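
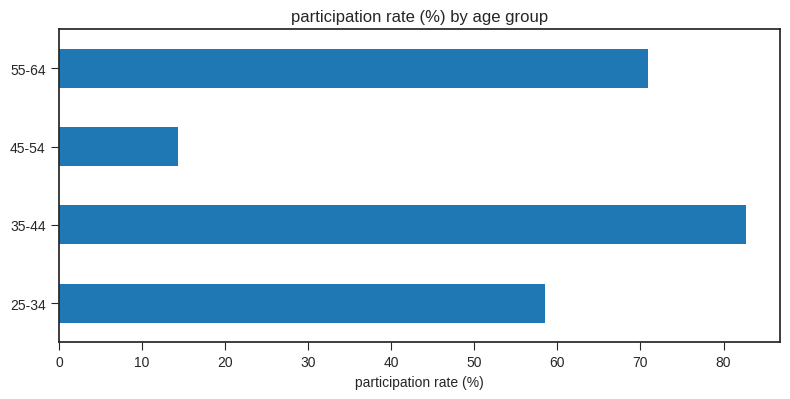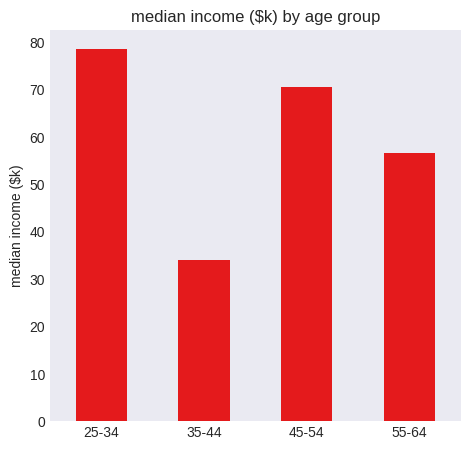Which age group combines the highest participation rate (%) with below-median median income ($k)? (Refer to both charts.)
35-44

Chart 2 median median income ($k) ≈ 60; below-median age groups: 35-44, 55-64. Among those, 35-44 has the highest participation rate (%) (≈ 80).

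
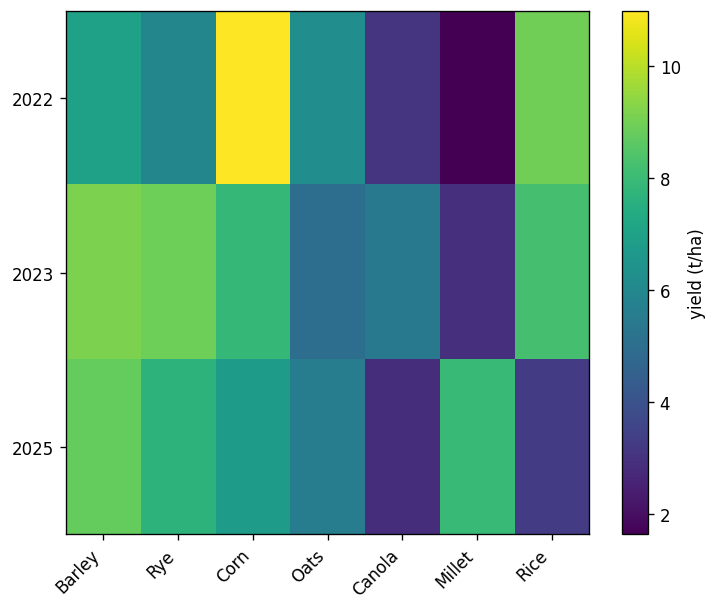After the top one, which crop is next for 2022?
Top 3 for 2022: Corn ≈ 11, Rice ≈ 9, Barley ≈ 7.

Rice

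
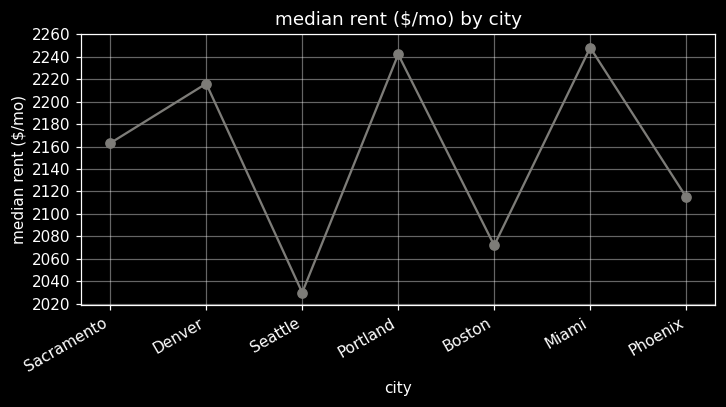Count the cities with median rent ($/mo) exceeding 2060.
6

Above 2060: Sacramento, Denver, Portland, Boston, Miami, Phoenix.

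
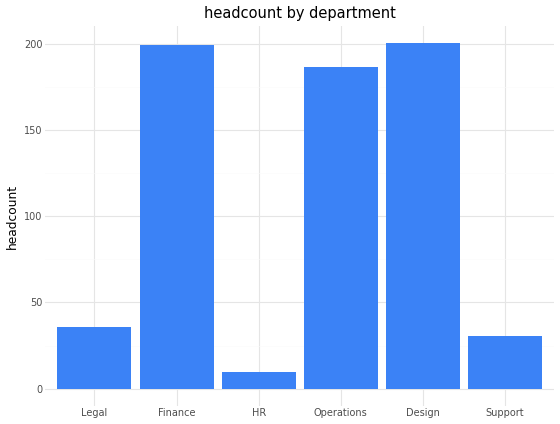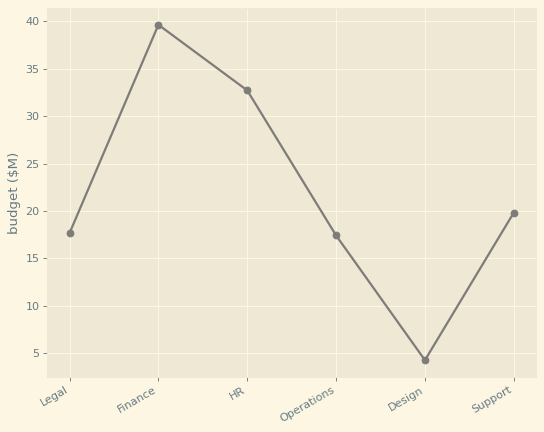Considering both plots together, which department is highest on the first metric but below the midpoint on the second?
Chart 2 median budget ($M) ≈ 20; below-median departments: Legal, Operations, Design. Among those, Design has the highest headcount (≈ 200).

Design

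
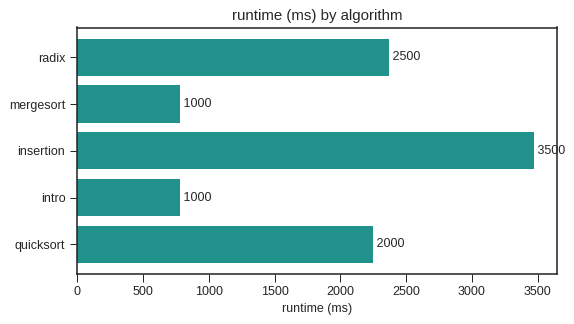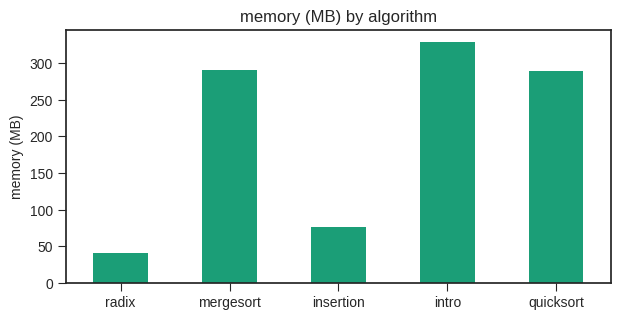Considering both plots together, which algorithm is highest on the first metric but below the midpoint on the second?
Chart 2 median memory (MB) ≈ 300; below-median algorithms: radix, insertion. Among those, insertion has the highest runtime (ms) (≈ 3500).

insertion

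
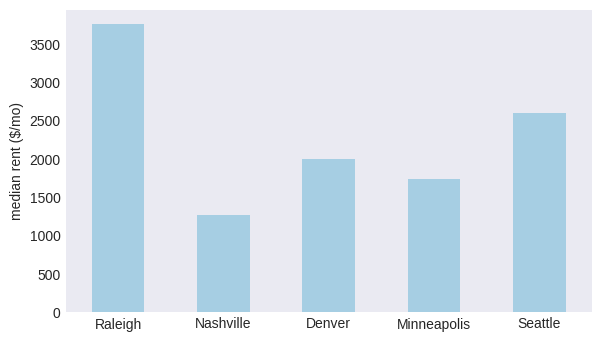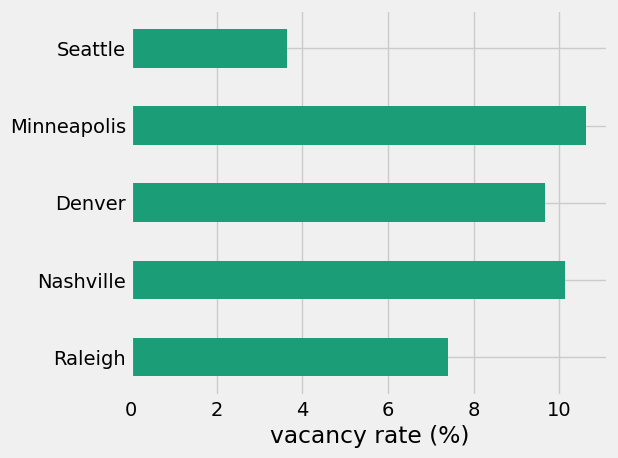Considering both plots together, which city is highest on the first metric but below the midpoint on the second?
Raleigh

Chart 2 median vacancy rate (%) ≈ 10; below-median cities: Raleigh, Seattle. Among those, Raleigh has the highest median rent ($/mo) (≈ 4000).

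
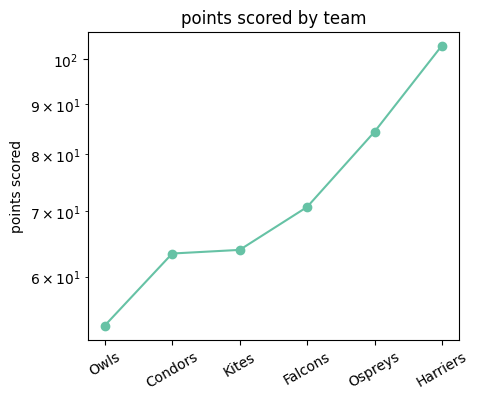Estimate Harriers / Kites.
Harriers ≈ 105, Kites ≈ 65; 105/65 ≈ 1.62.

≈ 1.62×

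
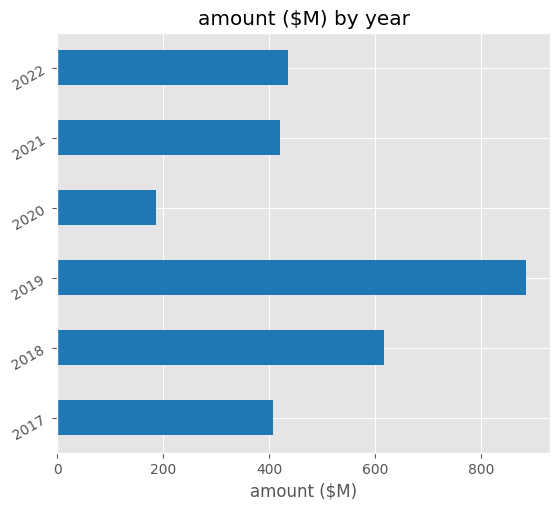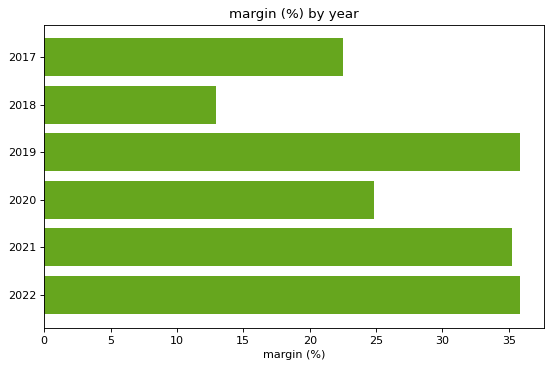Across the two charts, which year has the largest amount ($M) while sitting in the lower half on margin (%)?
Chart 2 median margin (%) ≈ 30; below-median years: 2017, 2018, 2020. Among those, 2018 has the highest amount ($M) (≈ 600).

2018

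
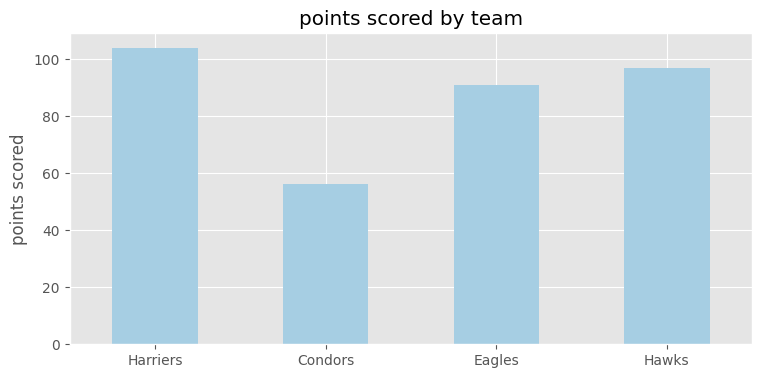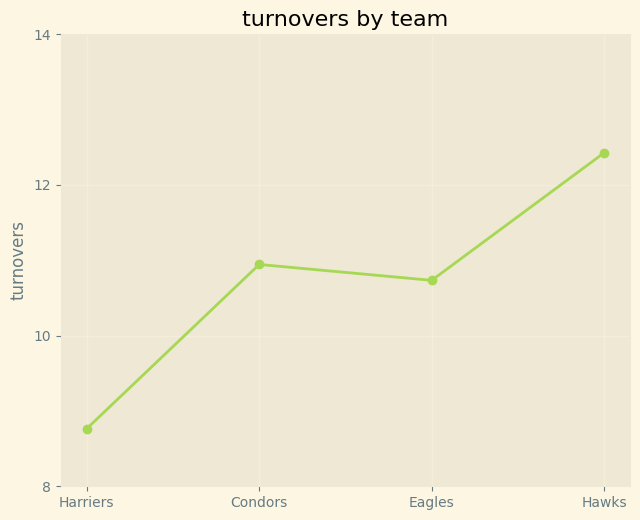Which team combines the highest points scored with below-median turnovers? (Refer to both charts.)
Harriers

Chart 2 median turnovers ≈ 10; below-median teams: Harriers, Eagles. Among those, Harriers has the highest points scored (≈ 100).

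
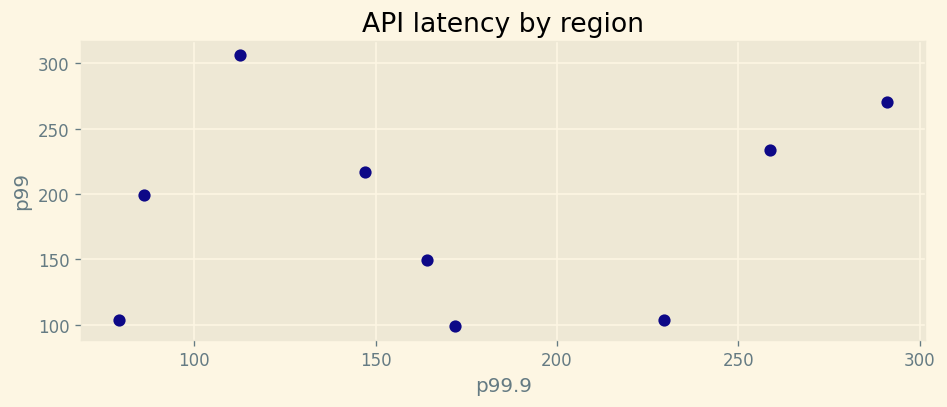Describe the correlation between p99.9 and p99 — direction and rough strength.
no clear correlation

Points are roughly uncorrelated; weak (|r| ≈ 0.2).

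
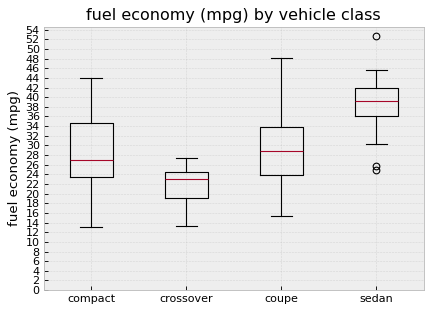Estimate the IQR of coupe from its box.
≈ 10

Q3 ≈ 34, Q1 ≈ 24; IQR ≈ 10.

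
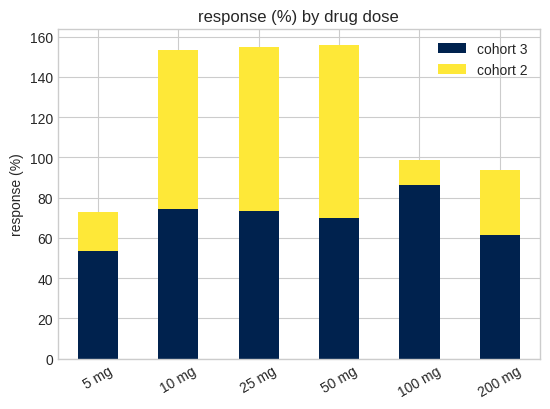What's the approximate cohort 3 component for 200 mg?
cohort 3 top ≈ 60, bottom ≈ 0; segment ≈ 60.

≈ 60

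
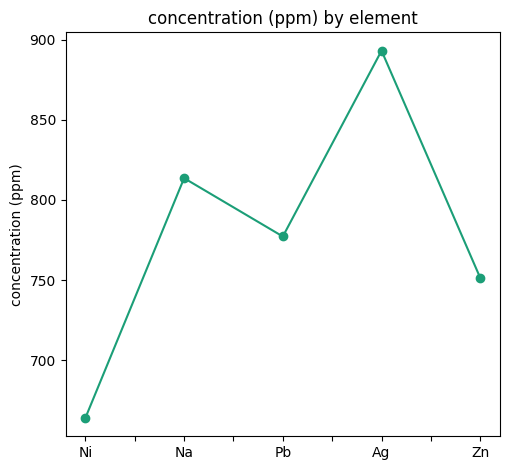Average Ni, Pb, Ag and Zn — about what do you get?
(660 + 780 + 900 + 760) / 4 ≈ 775.

≈ 775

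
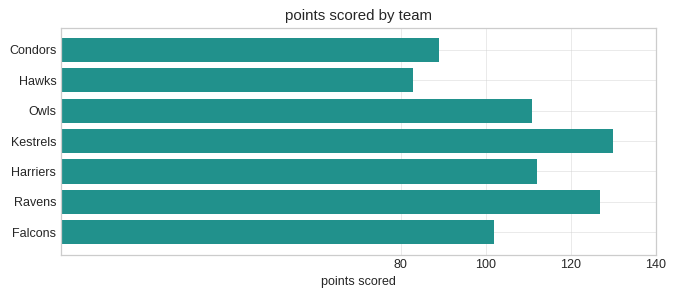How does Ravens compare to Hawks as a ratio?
Ravens ≈ 120, Hawks ≈ 80; 120/80 ≈ 1.5.

≈ 1.5×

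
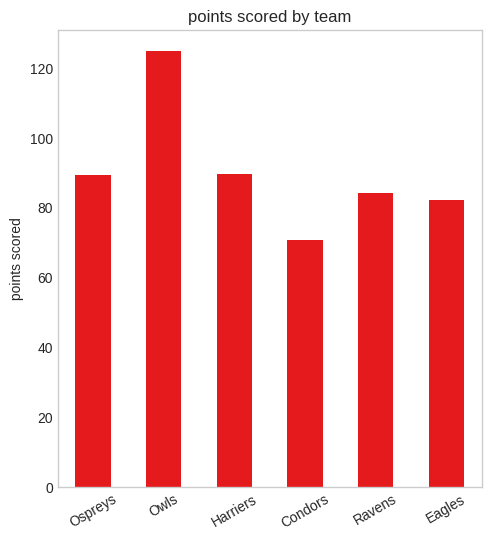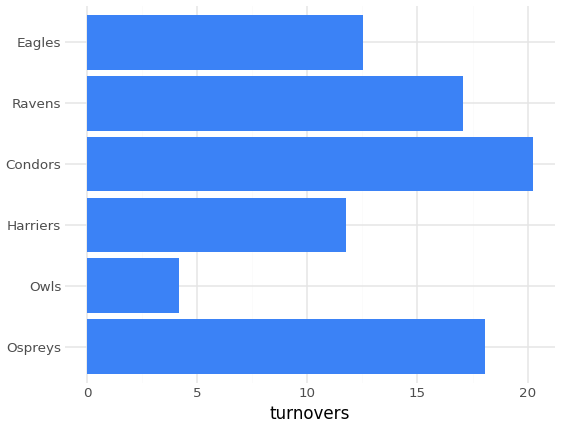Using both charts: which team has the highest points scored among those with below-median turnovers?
Chart 2 median turnovers ≈ 14; below-median teams: Owls, Harriers, Eagles. Among those, Owls has the highest points scored (≈ 120).

Owls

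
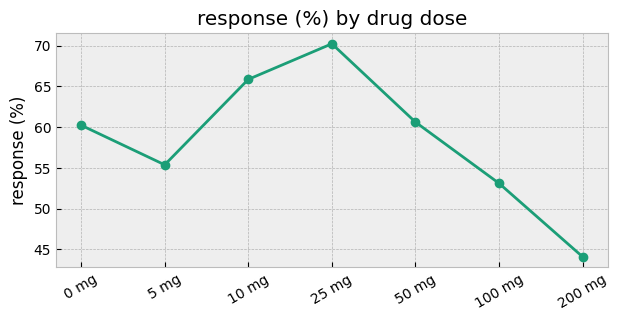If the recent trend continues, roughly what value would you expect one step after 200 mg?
≈ 37.5

Last three: 60, 55, 45 → slope ≈ -7.5/step → next ≈ 37.5.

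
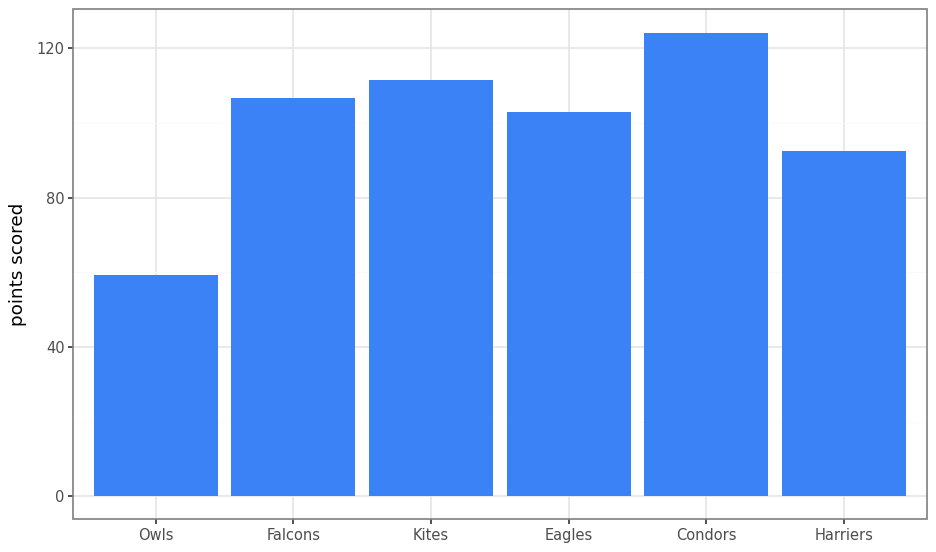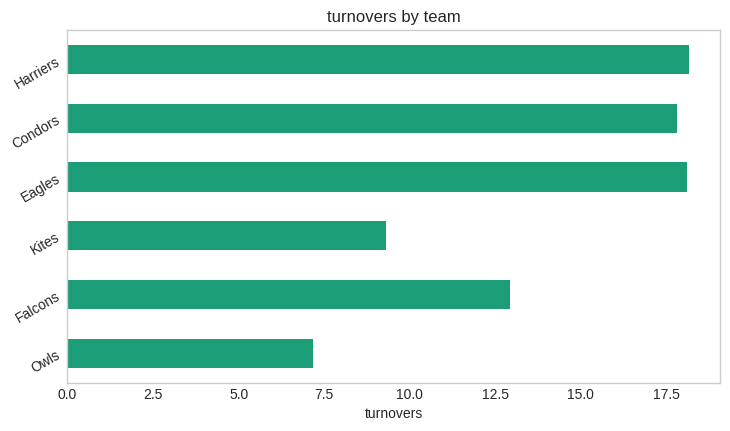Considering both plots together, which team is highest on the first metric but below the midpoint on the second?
Kites

Chart 2 median turnovers ≈ 16; below-median teams: Owls, Falcons, Kites. Among those, Kites has the highest points scored (≈ 120).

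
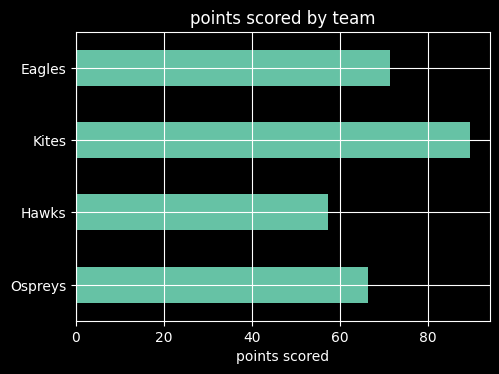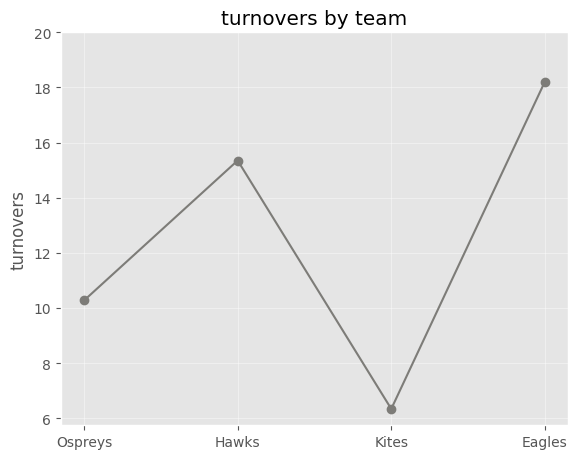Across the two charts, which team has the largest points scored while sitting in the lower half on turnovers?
Kites

Chart 2 median turnovers ≈ 12; below-median teams: Ospreys, Kites. Among those, Kites has the highest points scored (≈ 90).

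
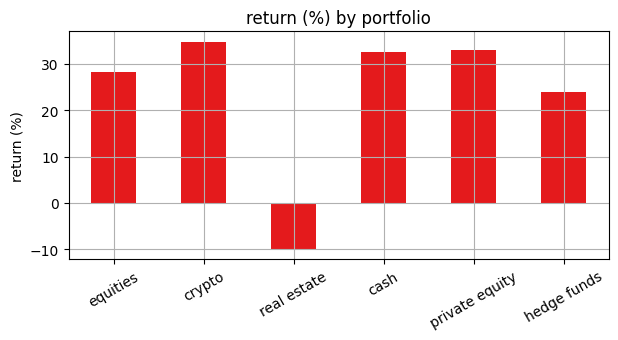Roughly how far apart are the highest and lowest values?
≈ 45

Max crypto ≈ 35, min real estate ≈ -10; range ≈ 45.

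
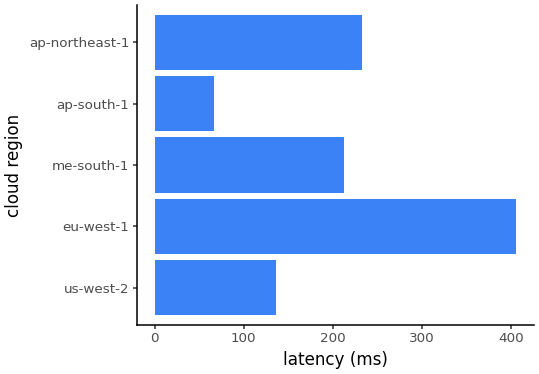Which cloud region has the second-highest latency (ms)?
Top 3: eu-west-1 ≈ 400, ap-northeast-1 ≈ 250, me-south-1 ≈ 200.

ap-northeast-1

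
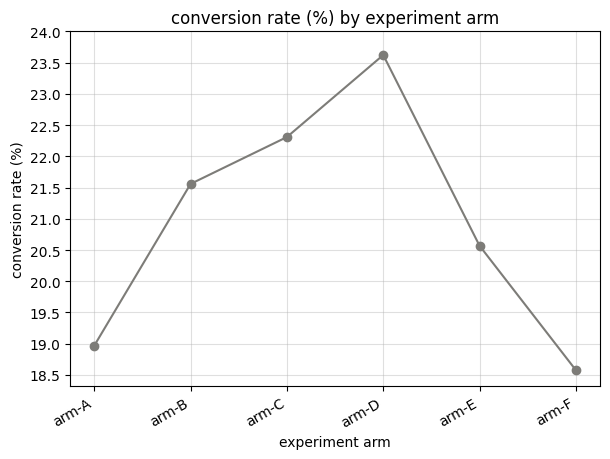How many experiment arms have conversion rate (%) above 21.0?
3

Above 21.0: arm-B, arm-C, arm-D.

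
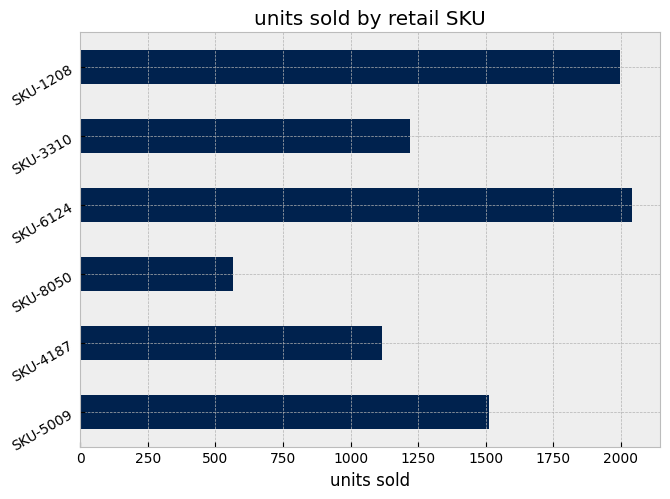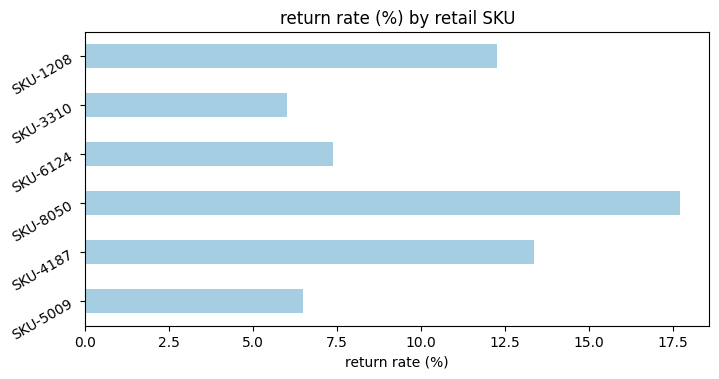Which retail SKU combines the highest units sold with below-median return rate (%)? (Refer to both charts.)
Chart 2 median return rate (%) ≈ 10; below-median retail SKUs: SKU-5009, SKU-6124, SKU-3310. Among those, SKU-6124 has the highest units sold (≈ 2000).

SKU-6124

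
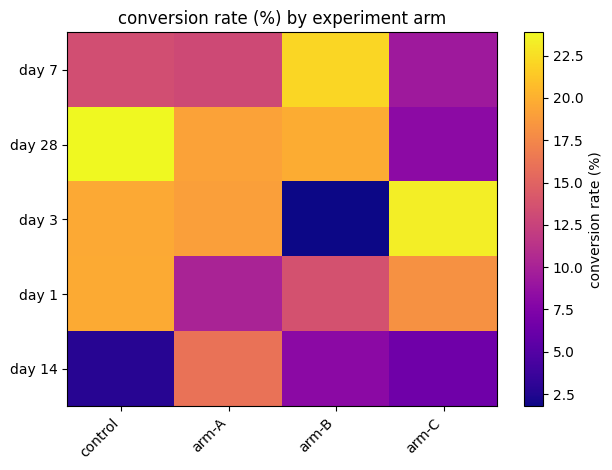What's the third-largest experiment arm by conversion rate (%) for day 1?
arm-B

Top 4 for day 1: control ≈ 20, arm-C ≈ 18, arm-B ≈ 14, arm-A ≈ 10.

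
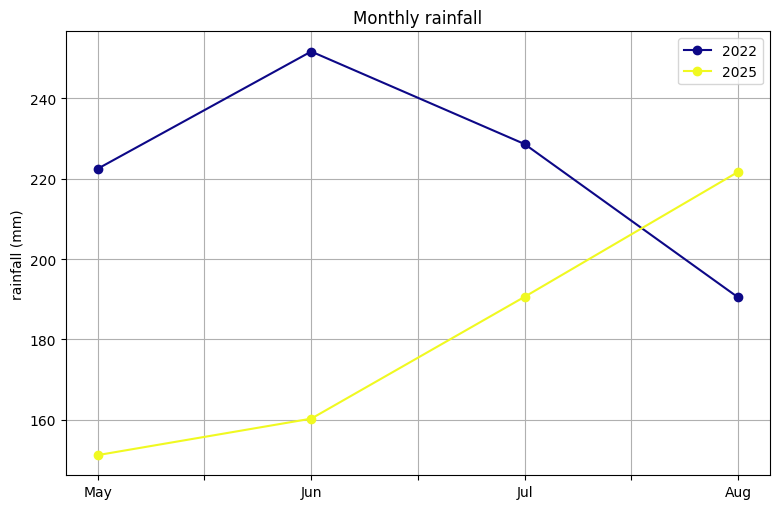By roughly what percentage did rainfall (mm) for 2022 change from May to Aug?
May ≈ 220, Aug ≈ 190; (190 − 220) / 220 ≈ -13.6%.

≈ -13.6%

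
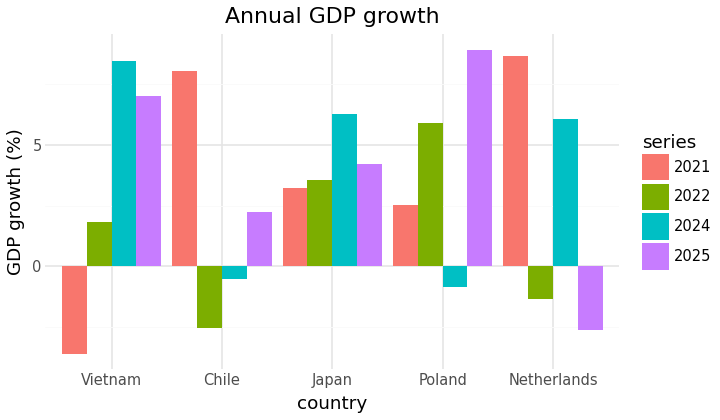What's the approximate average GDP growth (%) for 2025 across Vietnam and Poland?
≈ 8

(8 + 8) / 2 ≈ 8.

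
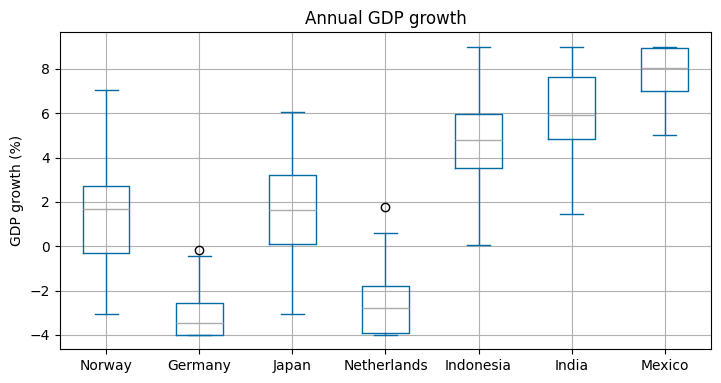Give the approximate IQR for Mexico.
≈ 2

Q3 ≈ 9, Q1 ≈ 7; IQR ≈ 2.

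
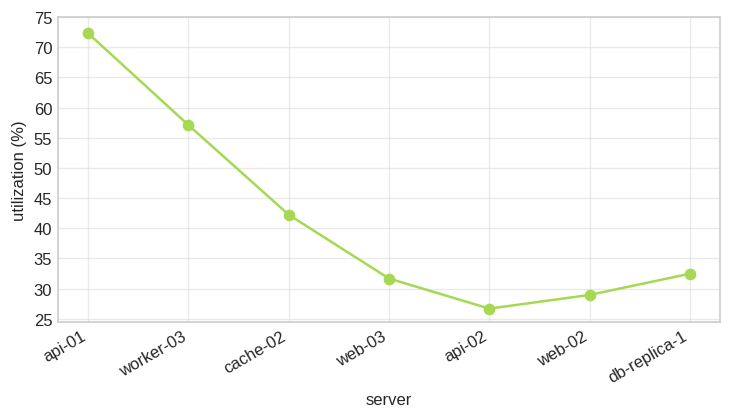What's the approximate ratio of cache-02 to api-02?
≈ 1.6×

cache-02 ≈ 40, api-02 ≈ 25; 40/25 ≈ 1.6.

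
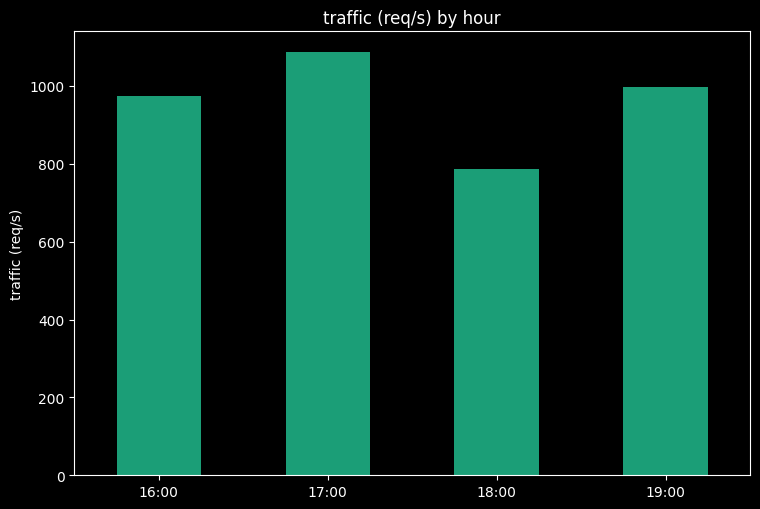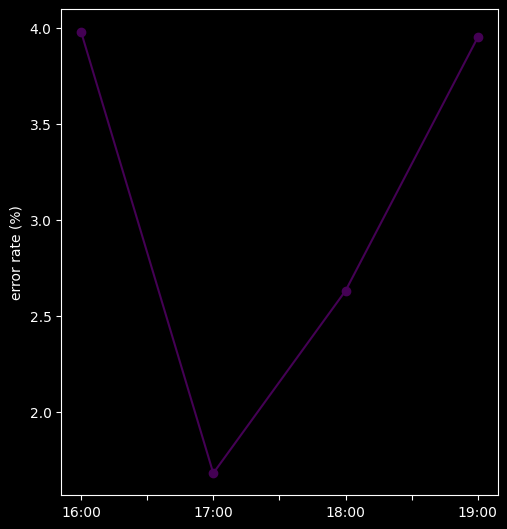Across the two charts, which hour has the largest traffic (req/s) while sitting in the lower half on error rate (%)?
Chart 2 median error rate (%) ≈ 3.5; below-median hours: 17:00, 18:00. Among those, 17:00 has the highest traffic (req/s) (≈ 1100).

17:00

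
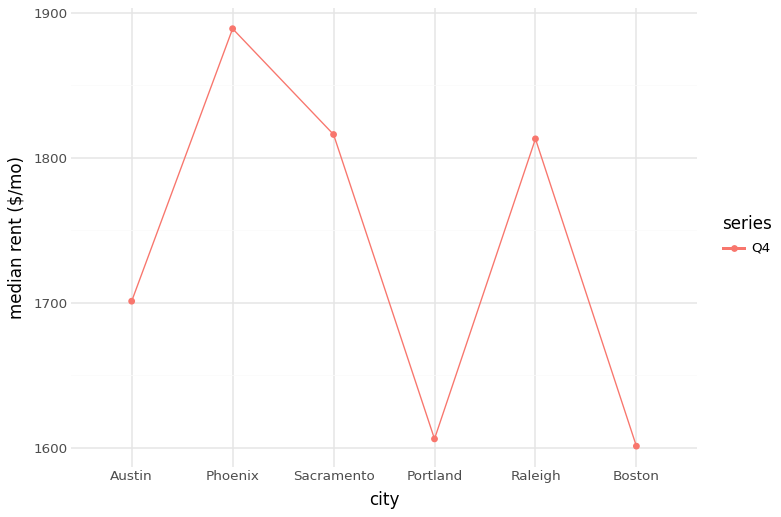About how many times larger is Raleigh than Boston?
≈ 1.14×

Raleigh ≈ 1825, Boston ≈ 1600; 1825/1600 ≈ 1.14.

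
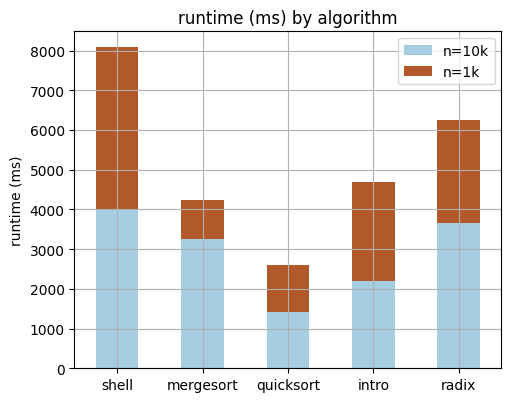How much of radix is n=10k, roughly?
≈ 4000

n=10k top ≈ 4000, bottom ≈ 0; segment ≈ 4000.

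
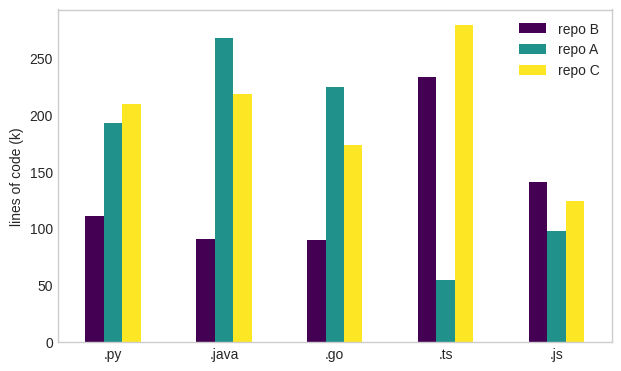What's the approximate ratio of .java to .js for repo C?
≈ 1.8×

.java ≈ 225, .js ≈ 125; 225/125 ≈ 1.8.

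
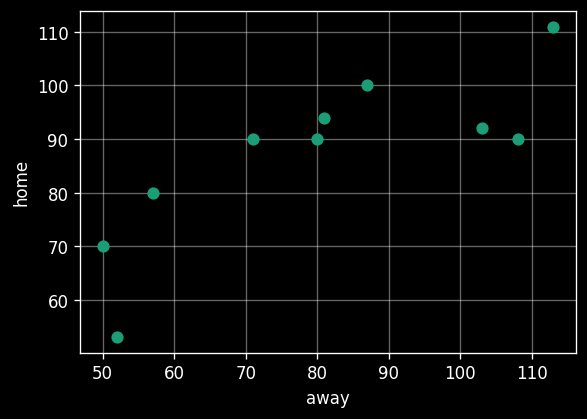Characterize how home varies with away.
positive, strong

Points are positively correlated; strong (|r| ≈ 0.8).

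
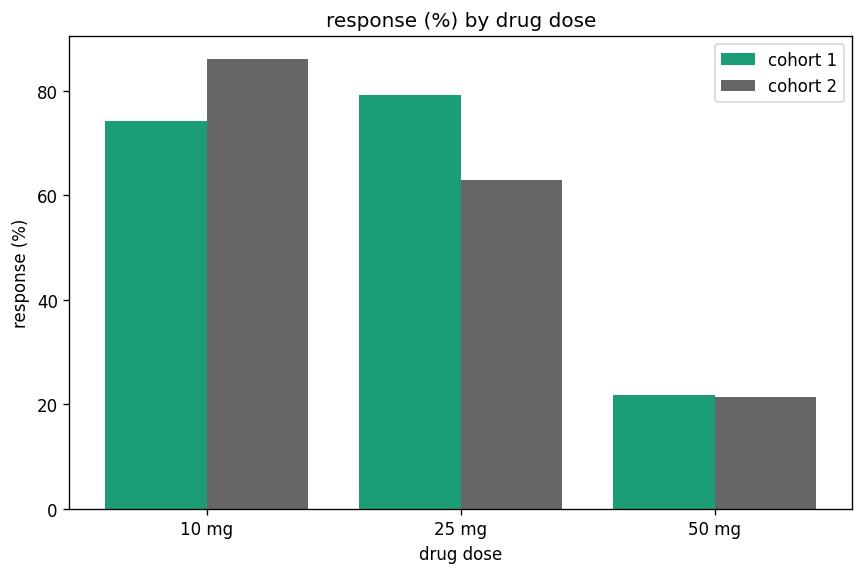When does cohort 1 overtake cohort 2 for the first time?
25 mg

10 mg: cohort 1 ≈ 70 vs cohort 2 ≈ 90 (not yet); 25 mg: cohort 1 ≈ 80 vs cohort 2 ≈ 60 (first crossover).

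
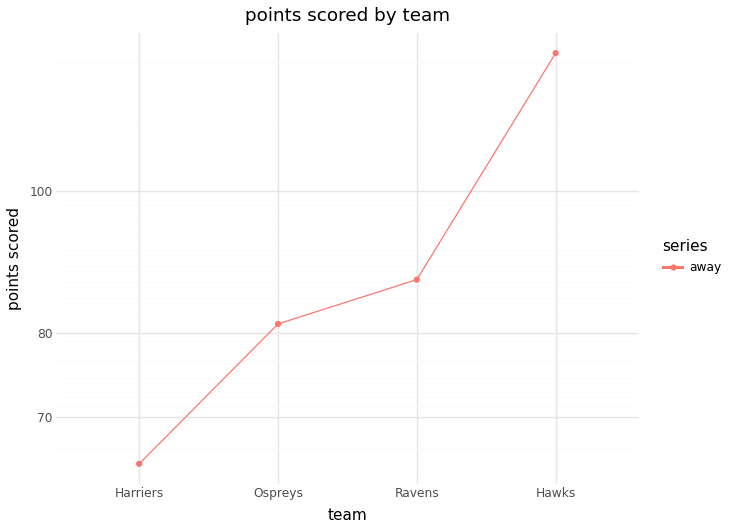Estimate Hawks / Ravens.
Hawks ≈ 125, Ravens ≈ 85; 125/85 ≈ 1.47.

≈ 1.47×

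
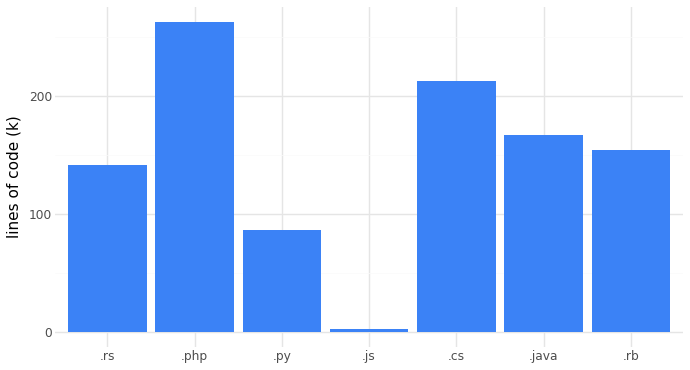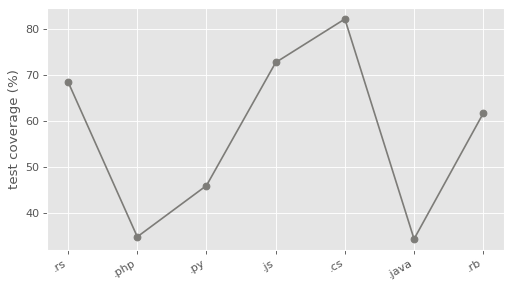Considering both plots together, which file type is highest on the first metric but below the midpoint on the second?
Chart 2 median test coverage (%) ≈ 60; below-median file types: .php, .py, .java. Among those, .php has the highest lines of code (k) (≈ 250).

.php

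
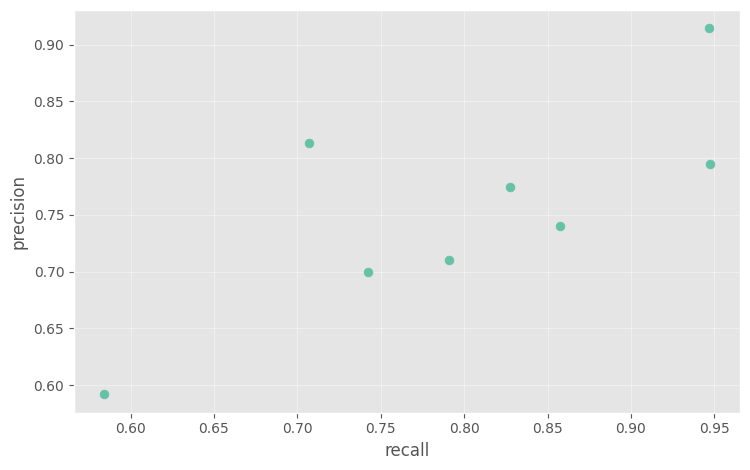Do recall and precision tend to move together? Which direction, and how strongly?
Points are positively correlated; strong (|r| ≈ 0.8).

positive, strong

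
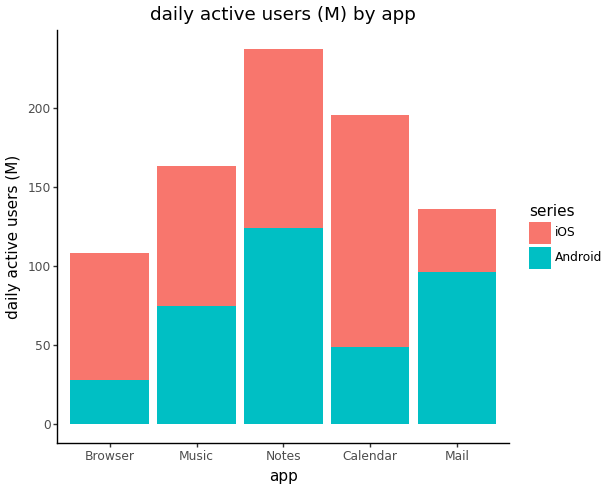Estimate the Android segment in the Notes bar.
Android top ≈ 120, bottom ≈ 0; segment ≈ 120.

≈ 120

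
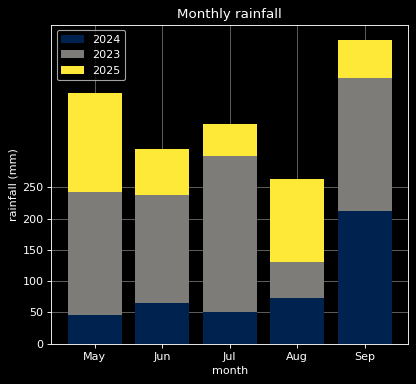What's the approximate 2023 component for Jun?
≈ 200

2023 top ≈ 250, bottom ≈ 50; segment ≈ 200.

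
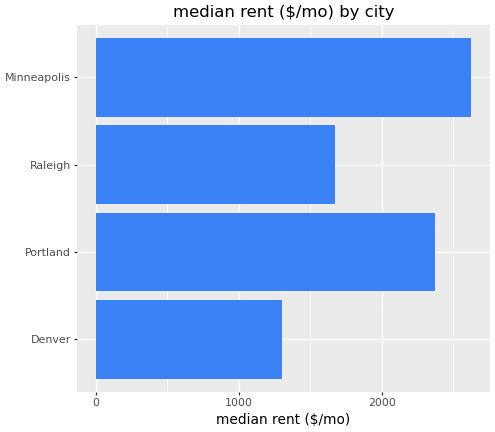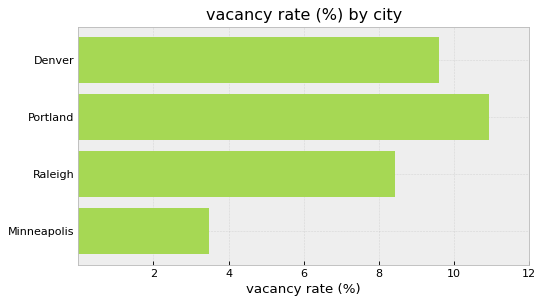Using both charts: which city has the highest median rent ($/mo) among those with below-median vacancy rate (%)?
Minneapolis

Chart 2 median vacancy rate (%) ≈ 10; below-median cities: Raleigh, Minneapolis. Among those, Minneapolis has the highest median rent ($/mo) (≈ 2500).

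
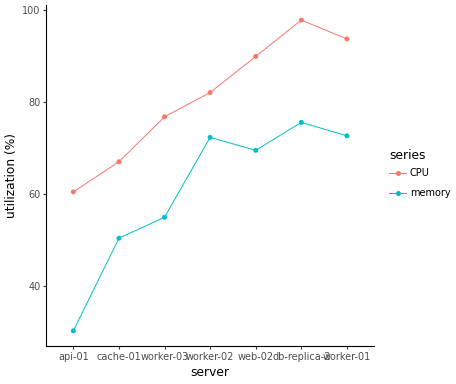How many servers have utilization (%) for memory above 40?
6

Above 40: cache-01, worker-03, worker-02, web-02, db-replica-2, worker-01.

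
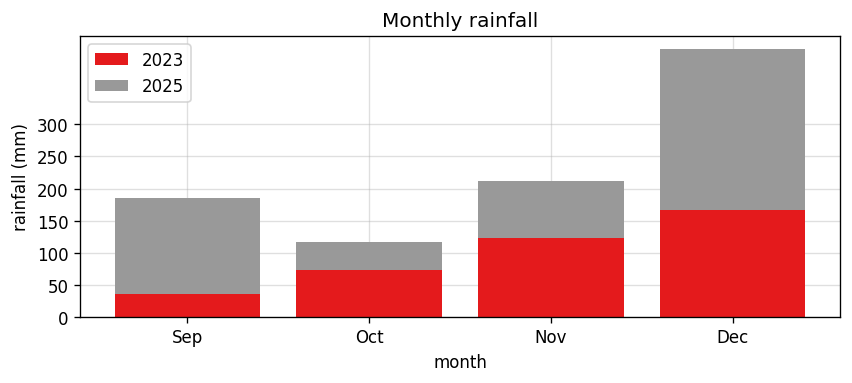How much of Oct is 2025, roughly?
2025 top ≈ 100, bottom ≈ 50; segment ≈ 50.

≈ 50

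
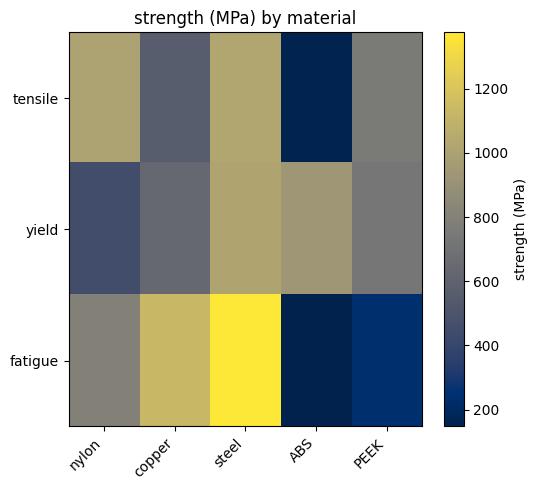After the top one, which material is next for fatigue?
Top 3 for fatigue: steel ≈ 1400, copper ≈ 1200, nylon ≈ 800.

copper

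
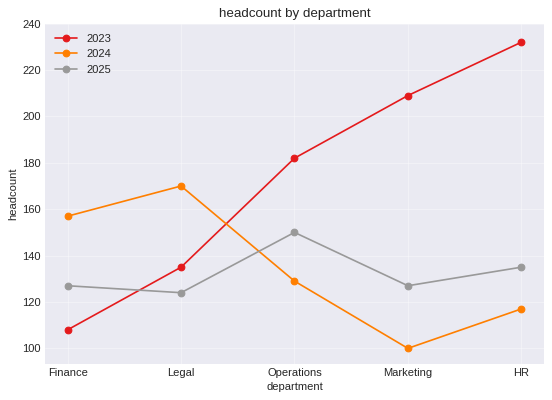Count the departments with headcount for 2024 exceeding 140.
Above 140: Finance, Legal.

2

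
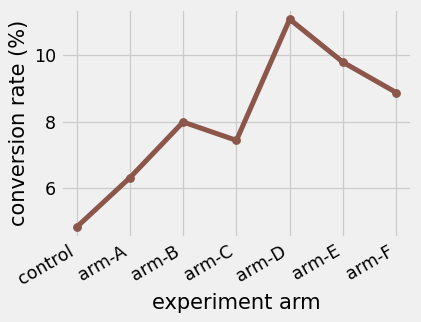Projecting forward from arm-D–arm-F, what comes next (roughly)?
≈ 8

Last three: 11, 10, 9 → slope ≈ -1/step → next ≈ 8.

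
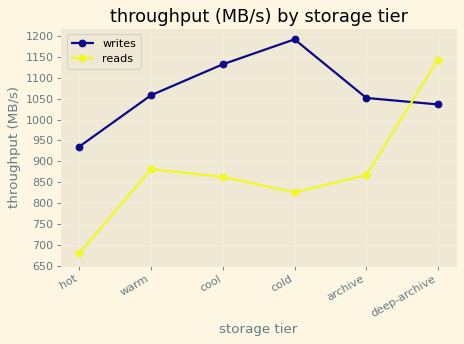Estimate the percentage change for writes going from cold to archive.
cold ≈ 1200, archive ≈ 1050; (1050 − 1200) / 1200 ≈ -12.5%.

≈ -12.5%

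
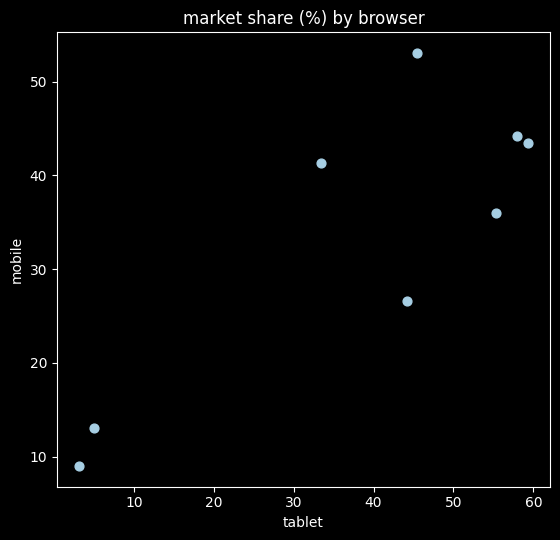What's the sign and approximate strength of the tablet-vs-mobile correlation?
Points are positively correlated; strong (|r| ≈ 0.8).

positive, strong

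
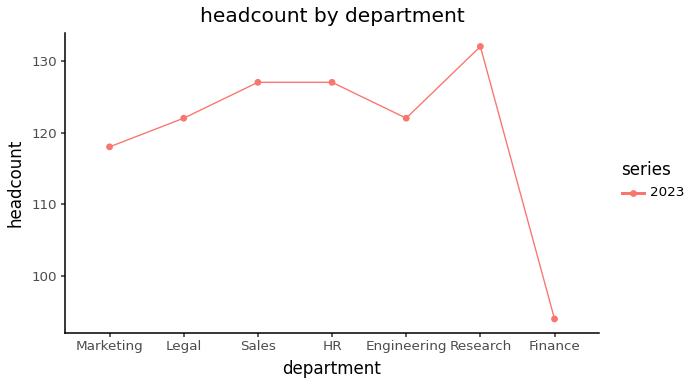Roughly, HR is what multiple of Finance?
HR ≈ 125, Finance ≈ 95; 125/95 ≈ 1.32.

≈ 1.32×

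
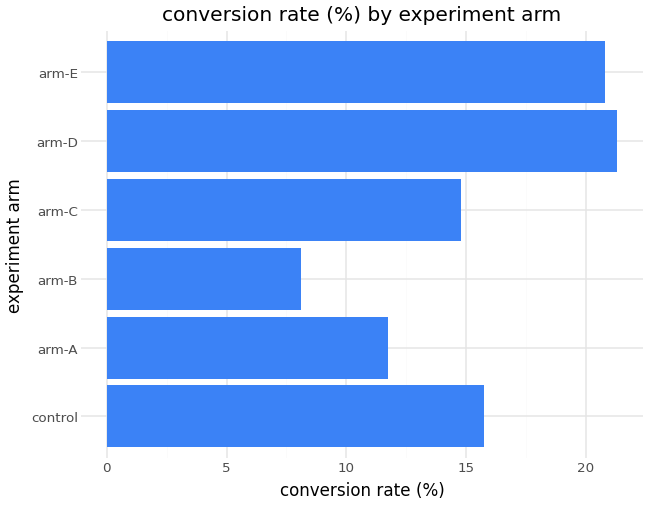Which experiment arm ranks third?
control

Top 4: arm-D ≈ 22, arm-E ≈ 20, control ≈ 16, arm-C ≈ 14.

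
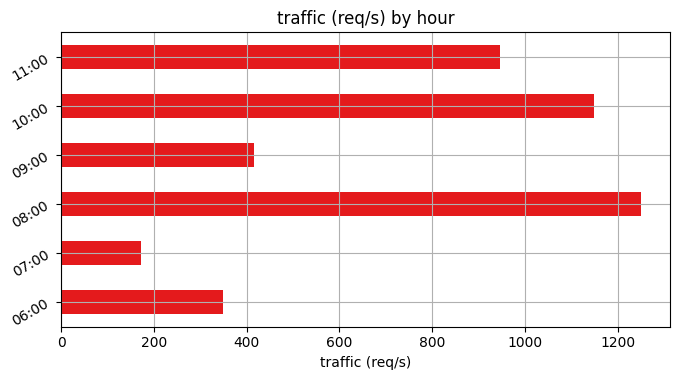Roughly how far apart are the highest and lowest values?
Max 08:00 ≈ 1200, min 07:00 ≈ 200; range ≈ 1000.

≈ 1000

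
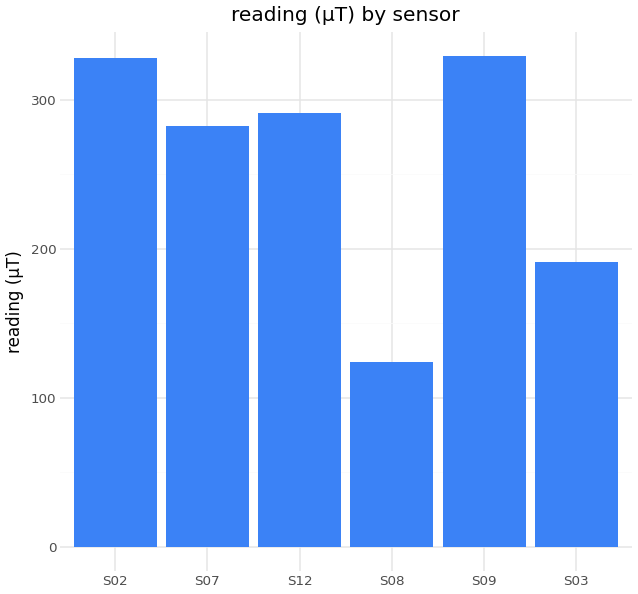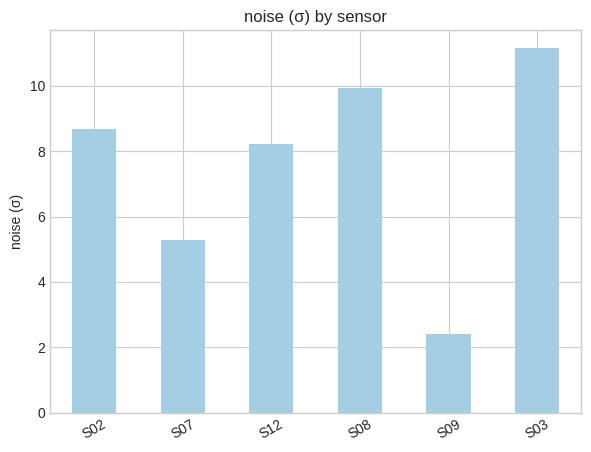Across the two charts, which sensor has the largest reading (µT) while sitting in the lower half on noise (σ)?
Chart 2 median noise (σ) ≈ 8; below-median sensors: S07, S12, S09. Among those, S09 has the highest reading (µT) (≈ 350).

S09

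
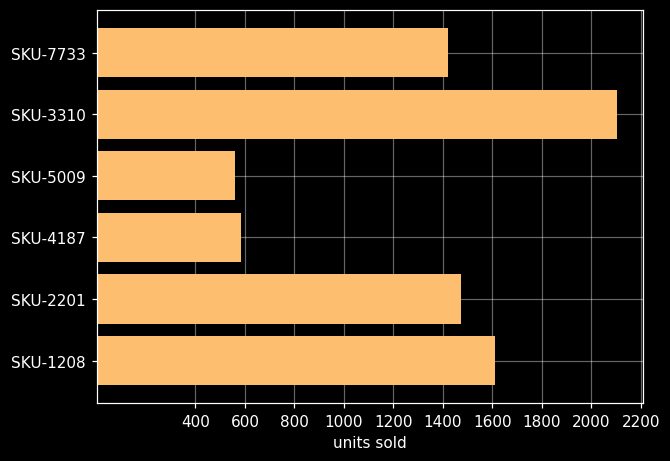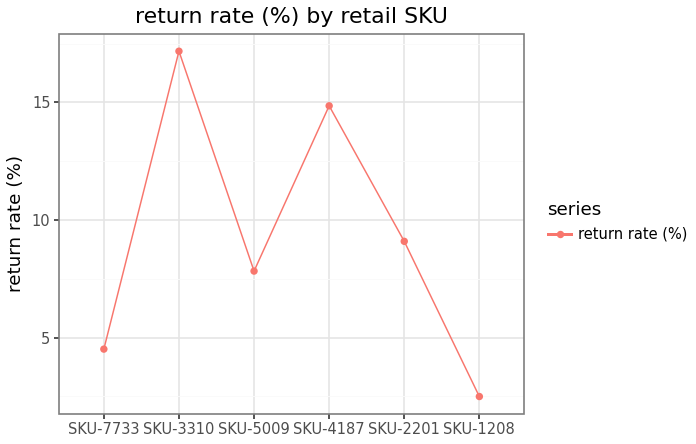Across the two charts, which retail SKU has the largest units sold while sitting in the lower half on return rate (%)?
Chart 2 median return rate (%) ≈ 8; below-median retail SKUs: SKU-7733, SKU-5009, SKU-1208. Among those, SKU-1208 has the highest units sold (≈ 1600).

SKU-1208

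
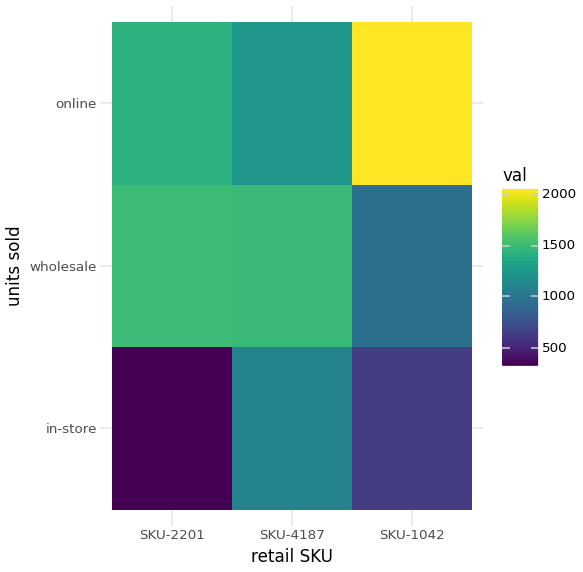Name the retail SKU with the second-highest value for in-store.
Top 3 for in-store: SKU-4187 ≈ 1200, SKU-1042 ≈ 600, SKU-2201 ≈ 400.

SKU-1042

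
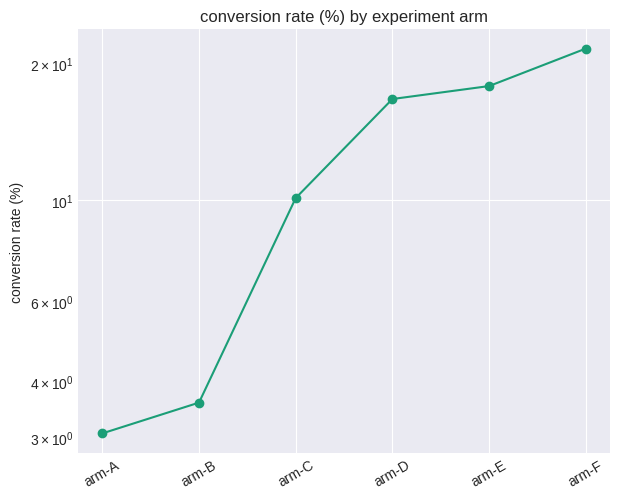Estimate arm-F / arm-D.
≈ 1.38×

arm-F ≈ 22, arm-D ≈ 16; 22/16 ≈ 1.38.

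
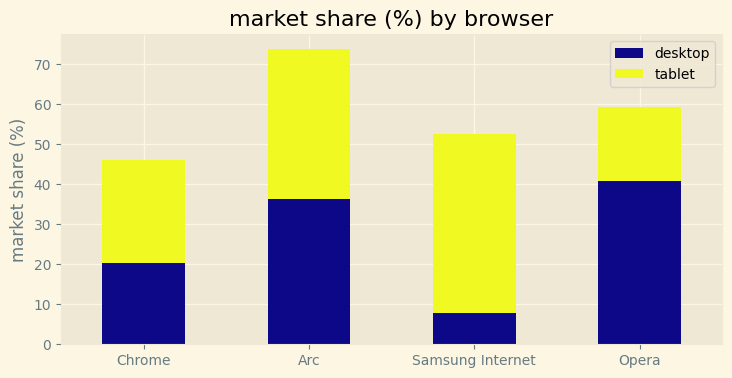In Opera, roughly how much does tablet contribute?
tablet top ≈ 60, bottom ≈ 40; segment ≈ 20.

≈ 20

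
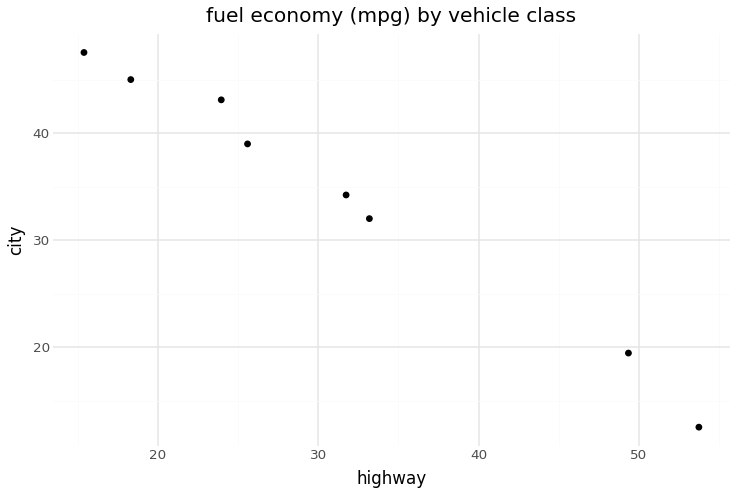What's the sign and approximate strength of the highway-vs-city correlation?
negative, strong

Points are negatively correlated; strong (|r| ≈ 1.0).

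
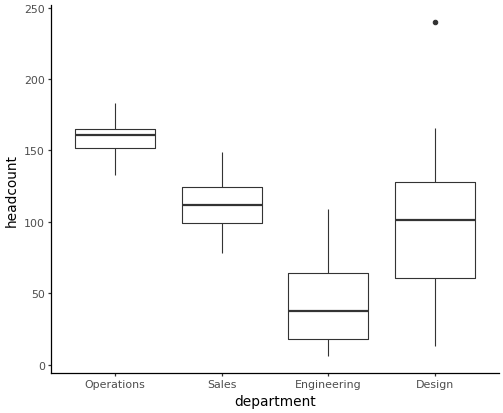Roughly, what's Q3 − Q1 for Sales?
Q3 ≈ 120, Q1 ≈ 100; IQR ≈ 20.

≈ 20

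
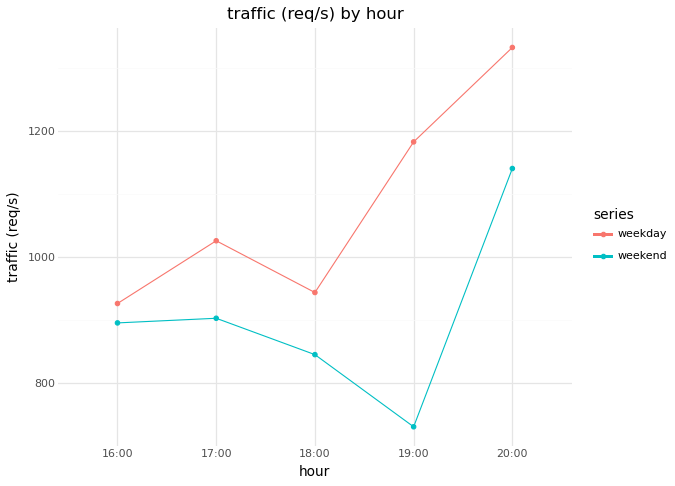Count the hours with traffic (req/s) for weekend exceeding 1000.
1

Above 1000: 20:00.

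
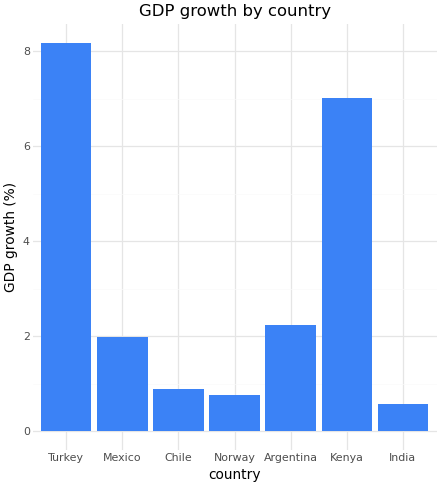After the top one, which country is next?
Kenya

Top 3: Turkey ≈ 8, Kenya ≈ 7, Argentina ≈ 2.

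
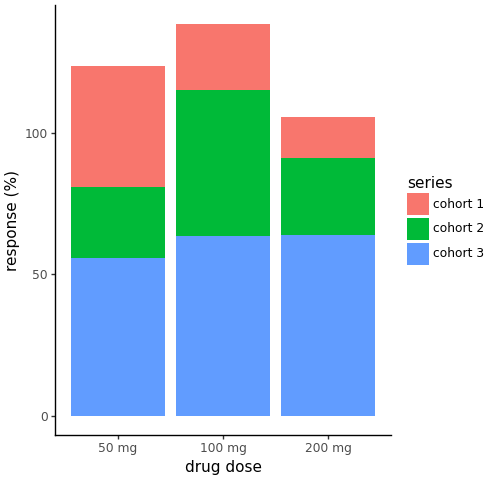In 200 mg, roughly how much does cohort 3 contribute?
cohort 3 top ≈ 60, bottom ≈ 0; segment ≈ 60.

≈ 60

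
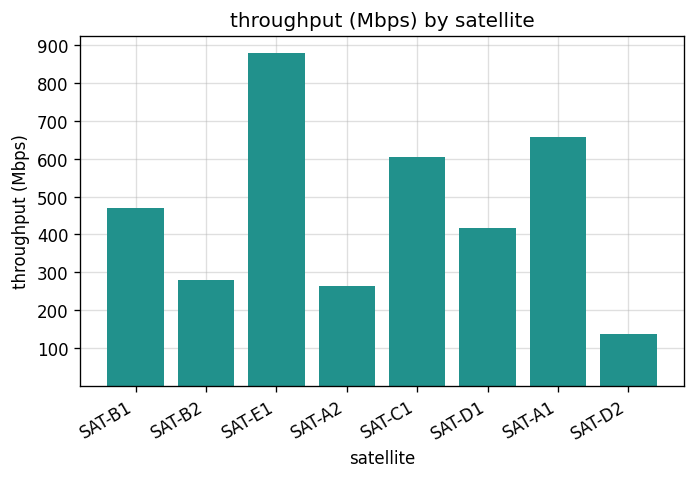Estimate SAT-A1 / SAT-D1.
SAT-A1 ≈ 700, SAT-D1 ≈ 400; 700/400 ≈ 1.75.

≈ 1.75×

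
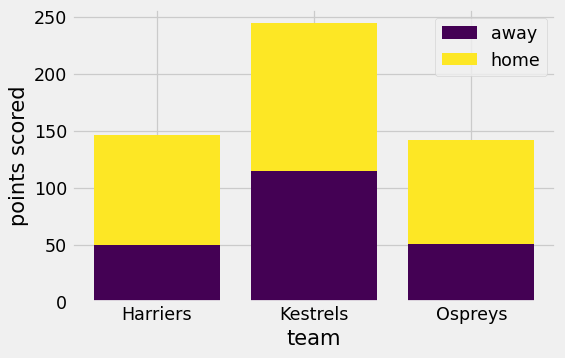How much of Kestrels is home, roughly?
≈ 125

home top ≈ 250, bottom ≈ 125; segment ≈ 125.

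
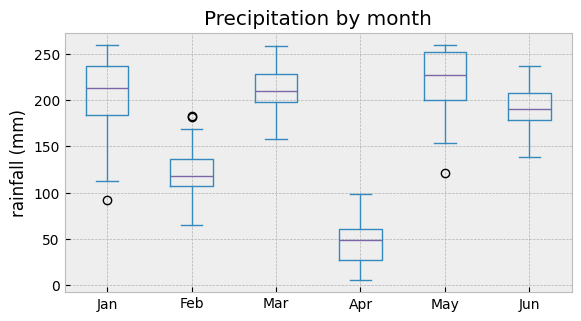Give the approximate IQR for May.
Q3 ≈ 260, Q1 ≈ 200; IQR ≈ 60.

≈ 60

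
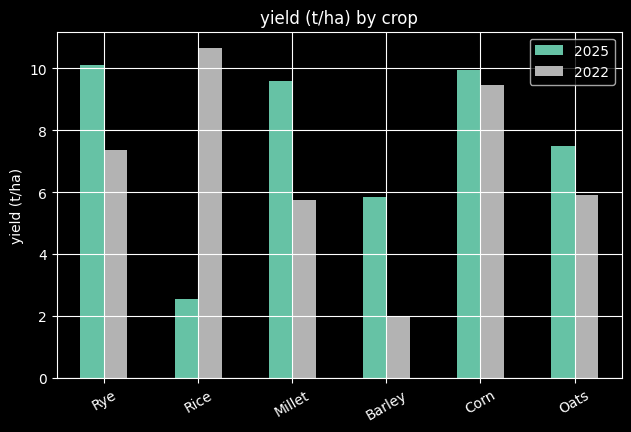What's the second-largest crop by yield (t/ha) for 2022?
Top 3 for 2022: Rice ≈ 11, Corn ≈ 9, Rye ≈ 7.

Corn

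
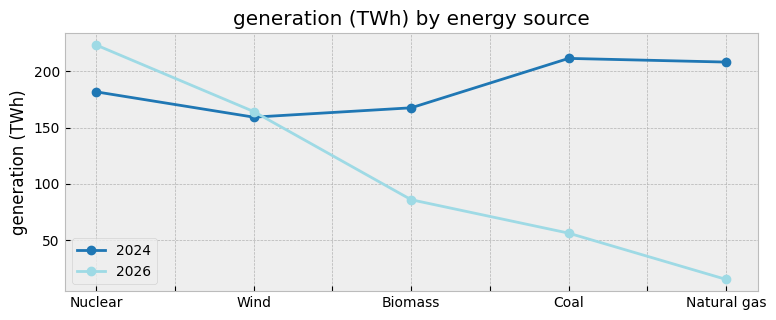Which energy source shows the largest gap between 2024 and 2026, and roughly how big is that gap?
Natural gas, ≈ 180 TWh

Natural gas: 2024 ≈ 200, 2026 ≈ 20 → gap ≈ 180. Next-largest (Coal) is only ≈ 160.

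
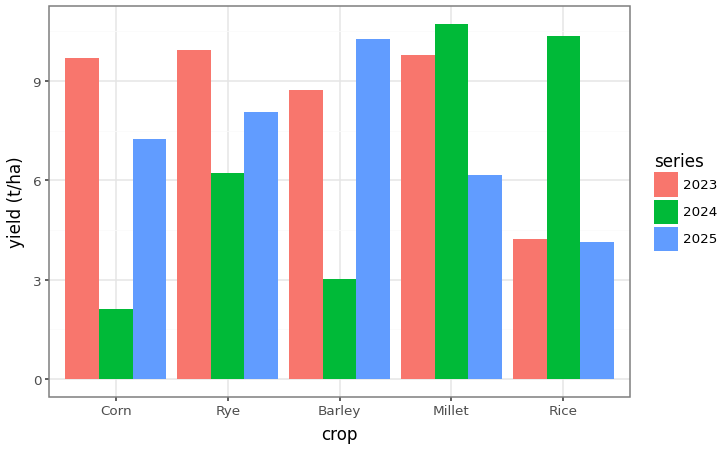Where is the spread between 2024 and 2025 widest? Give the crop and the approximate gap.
Barley, ≈ 7 t/ha

Barley: 2024 ≈ 3, 2025 ≈ 10 → gap ≈ 7. Next-largest (Rice) is only ≈ 6.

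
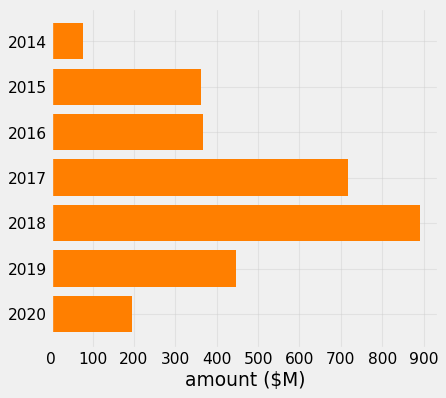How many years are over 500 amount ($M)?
Above 500: 2017, 2018.

2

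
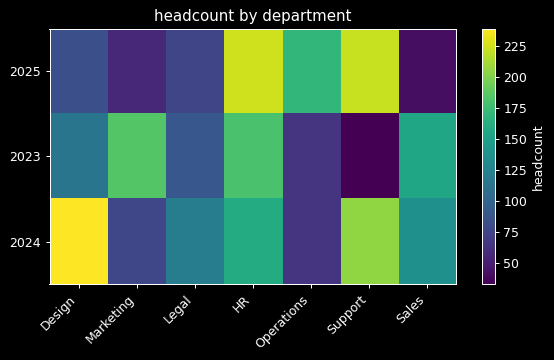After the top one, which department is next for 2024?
Top 3 for 2024: Design ≈ 240, Support ≈ 200, HR ≈ 160.

Support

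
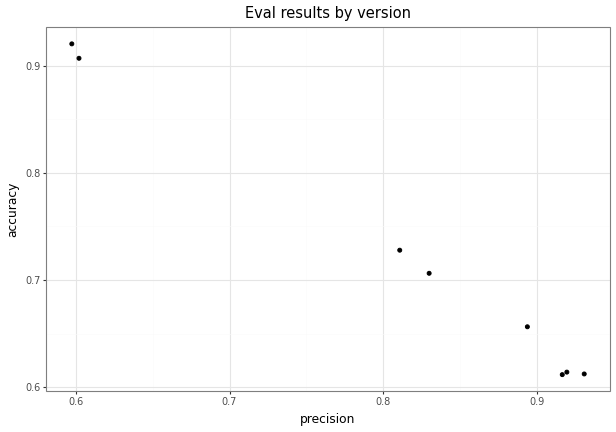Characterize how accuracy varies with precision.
Points are negatively correlated; strong (|r| ≈ 1.0).

negative, strong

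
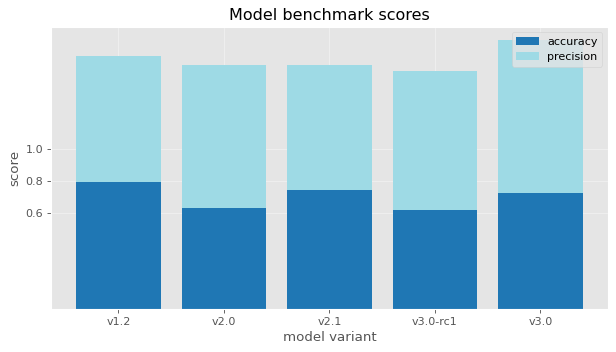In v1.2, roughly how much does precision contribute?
≈ 0.8

precision top ≈ 1.6, bottom ≈ 0.8; segment ≈ 0.8.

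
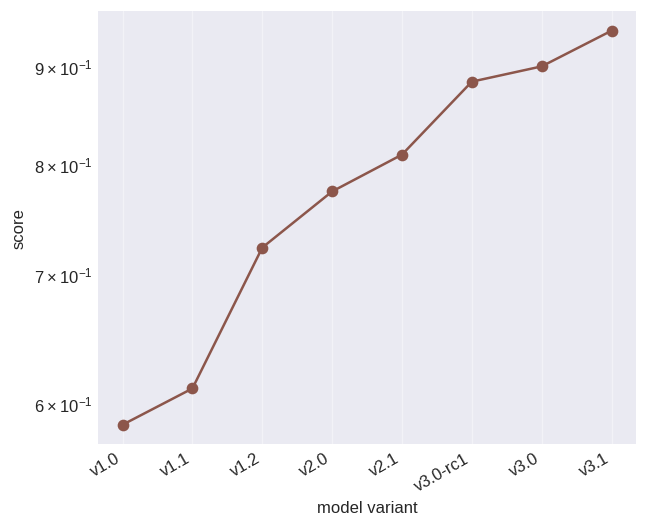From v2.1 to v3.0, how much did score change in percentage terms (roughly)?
≈ +12.5%

v2.1 ≈ 0.80, v3.0 ≈ 0.90; (0.90 − 0.80) / 0.80 ≈ +12.5%.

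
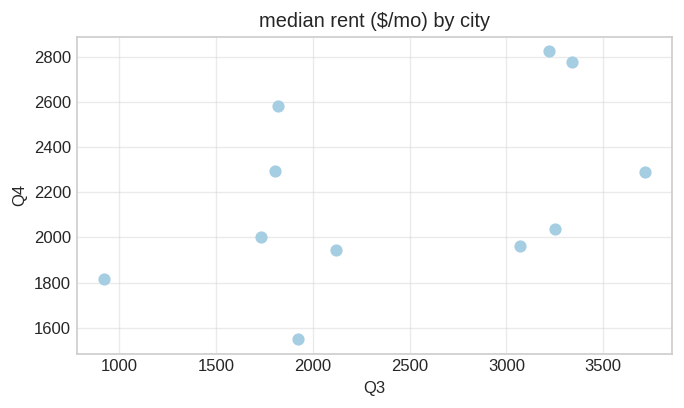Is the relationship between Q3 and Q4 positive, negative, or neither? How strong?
positive, moderate

Points are positively correlated; moderate (|r| ≈ 0.5).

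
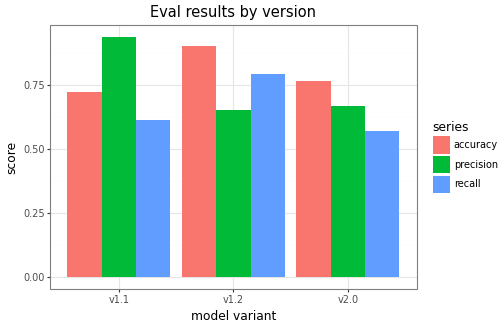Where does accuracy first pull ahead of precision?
v1.1: accuracy ≈ 0.7 vs precision ≈ 0.9 (not yet); v1.2: accuracy ≈ 0.9 vs precision ≈ 0.7 (first crossover).

v1.2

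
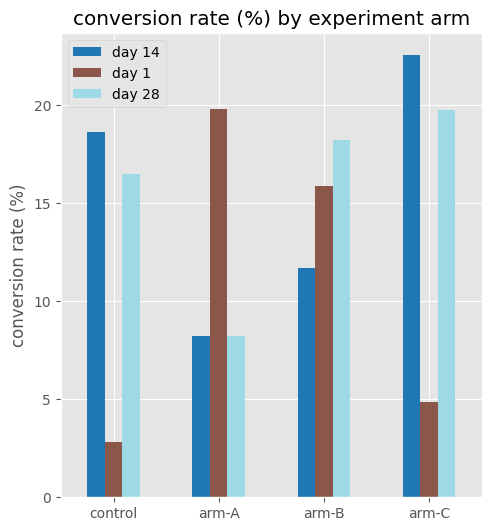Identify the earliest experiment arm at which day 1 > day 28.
arm-A

control: day 1 ≈ 2 vs day 28 ≈ 16 (not yet); arm-A: day 1 ≈ 20 vs day 28 ≈ 8 (first crossover).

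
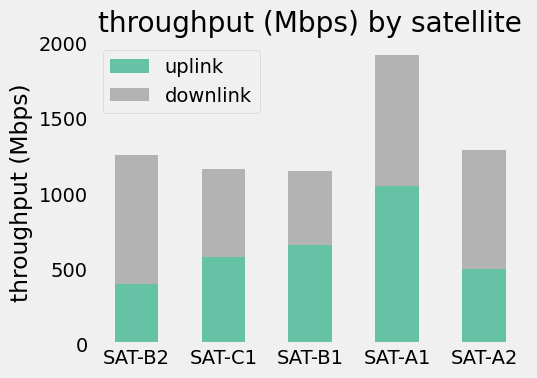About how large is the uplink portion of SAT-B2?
uplink top ≈ 400, bottom ≈ 0; segment ≈ 400.

≈ 400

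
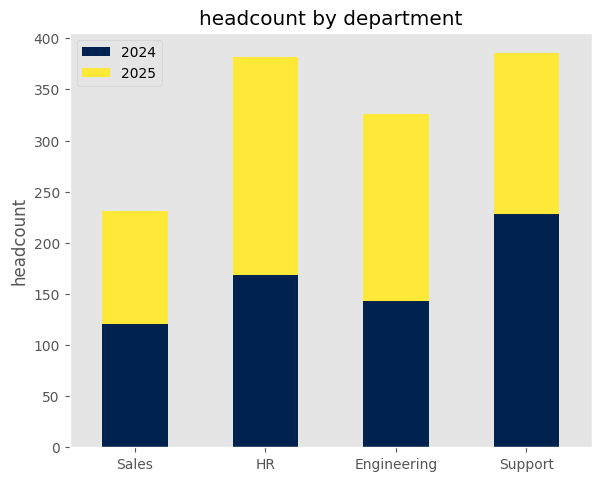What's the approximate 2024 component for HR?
2024 top ≈ 150, bottom ≈ 0; segment ≈ 150.

≈ 150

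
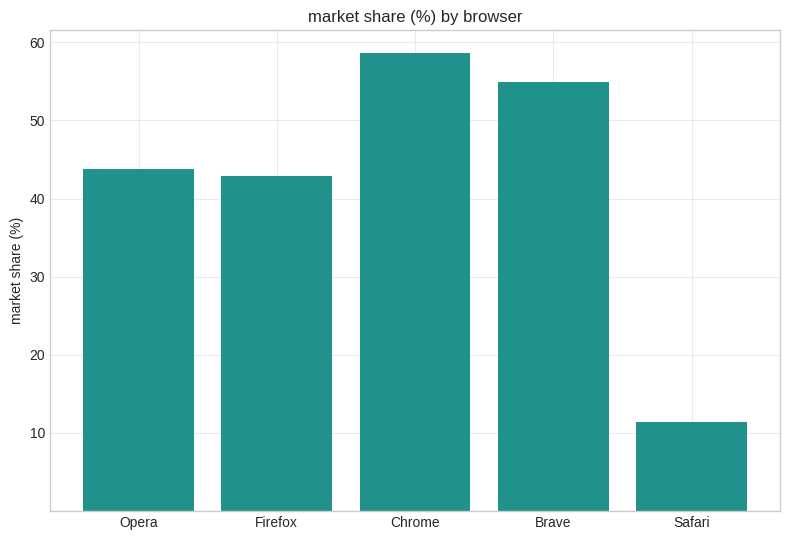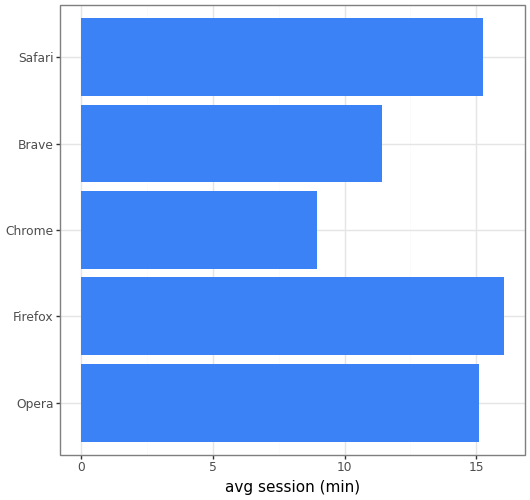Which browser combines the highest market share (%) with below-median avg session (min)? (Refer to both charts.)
Chart 2 median avg session (min) ≈ 16; below-median browsers: Chrome, Brave. Among those, Chrome has the highest market share (%) (≈ 60).

Chrome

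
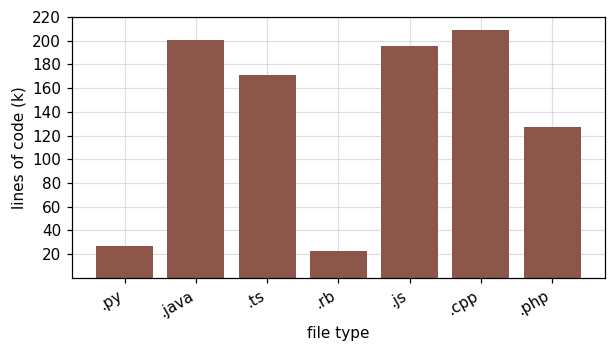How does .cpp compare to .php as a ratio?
≈ 1.67×

.cpp ≈ 200, .php ≈ 120; 200/120 ≈ 1.67.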